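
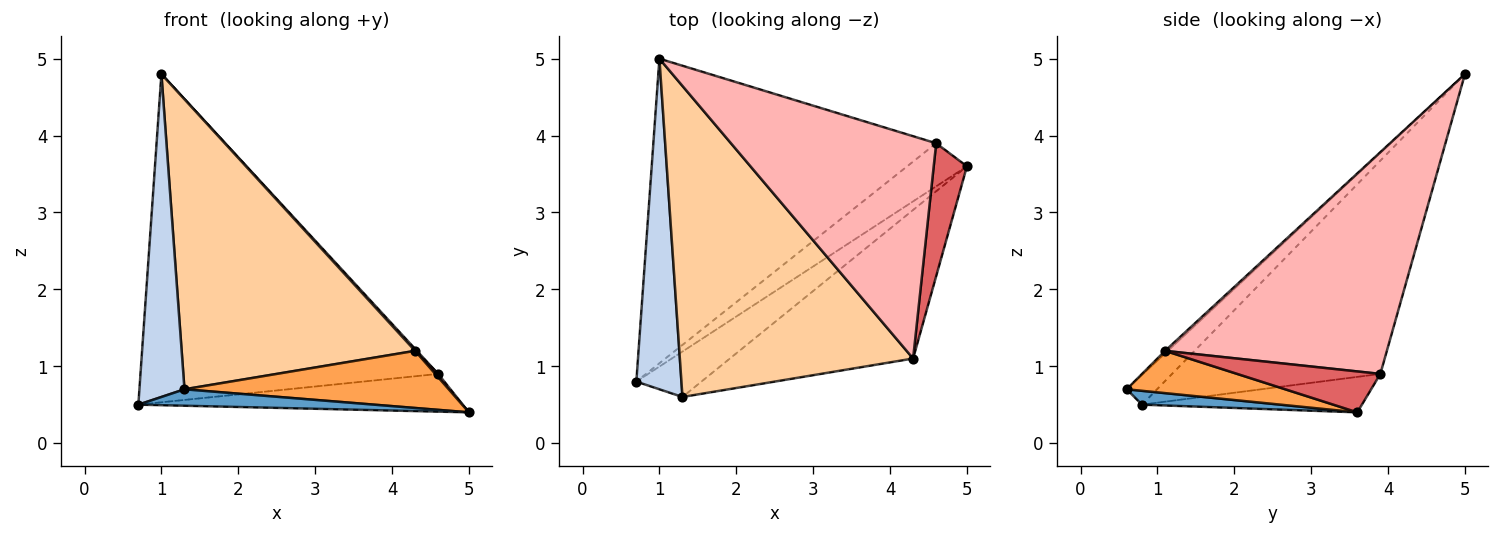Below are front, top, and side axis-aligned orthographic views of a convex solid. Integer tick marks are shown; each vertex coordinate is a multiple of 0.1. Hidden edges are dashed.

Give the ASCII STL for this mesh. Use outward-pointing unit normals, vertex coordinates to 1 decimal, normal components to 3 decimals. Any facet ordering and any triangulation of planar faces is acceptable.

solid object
 facet normal 0.196 -0.334 -0.922
  outer loop
   vertex 1.3 0.6 0.7
   vertex 0.7 0.8 0.5
   vertex 5.0 3.6 0.4
  endloop
 endfacet
 facet normal -0.426 -0.632 0.647
  outer loop
   vertex 1.3 0.6 0.7
   vertex 1.0 5.0 4.8
   vertex 0.7 0.8 0.5
  endloop
 endfacet
 facet normal 0.211 -0.351 -0.912
  outer loop
   vertex 4.3 1.1 1.2
   vertex 1.3 0.6 0.7
   vertex 5.0 3.6 0.4
  endloop
 endfacet
 facet normal -0.008 -0.682 0.731
  outer loop
   vertex 4.3 1.1 1.2
   vertex 1.0 5.0 4.8
   vertex 1.3 0.6 0.7
  endloop
 endfacet
 facet normal -0.408 0.602 -0.687
  outer loop
   vertex 4.6 3.9 0.9
   vertex 5.0 3.6 0.4
   vertex 0.7 0.8 0.5
  endloop
 endfacet
 facet normal -0.456 0.652 -0.605
  outer loop
   vertex 4.6 3.9 0.9
   vertex 0.7 0.8 0.5
   vertex 1.0 5.0 4.8
  endloop
 endfacet
 facet normal 0.776 -0.016 0.630
  outer loop
   vertex 4.6 3.9 0.9
   vertex 4.3 1.1 1.2
   vertex 5.0 3.6 0.4
  endloop
 endfacet
 facet normal 0.734 -0.006 0.679
  outer loop
   vertex 4.6 3.9 0.9
   vertex 1.0 5.0 4.8
   vertex 4.3 1.1 1.2
  endloop
 endfacet
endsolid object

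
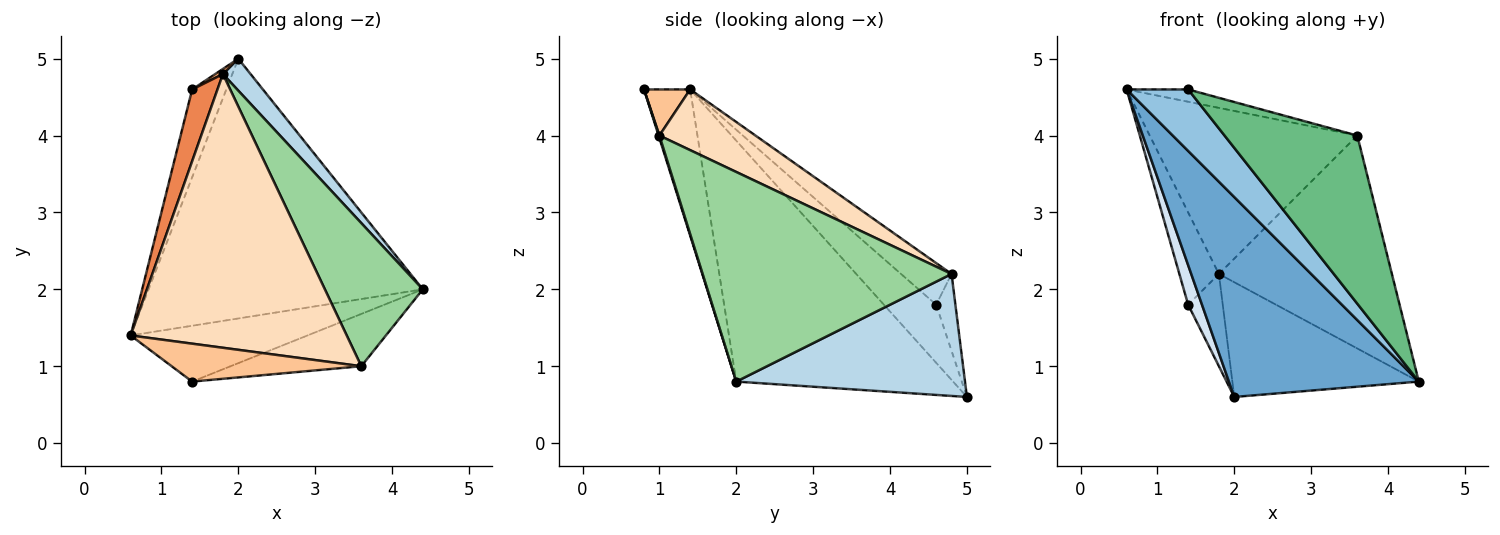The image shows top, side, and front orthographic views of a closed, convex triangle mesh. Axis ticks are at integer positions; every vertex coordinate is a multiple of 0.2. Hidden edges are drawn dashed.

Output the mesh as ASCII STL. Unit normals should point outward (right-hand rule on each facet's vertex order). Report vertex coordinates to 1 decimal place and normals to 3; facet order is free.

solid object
 facet normal -0.571 -0.500 -0.650
  outer loop
   vertex 2.0 5.0 0.6
   vertex 4.4 2.0 0.8
   vertex 0.6 1.4 4.6
  endloop
 endfacet
 facet normal -0.485 -0.647 -0.588
  outer loop
   vertex 1.4 0.8 4.6
   vertex 0.6 1.4 4.6
   vertex 4.4 2.0 0.8
  endloop
 endfacet
 facet normal 0.763 0.622 0.173
  outer loop
   vertex 1.8 4.8 2.2
   vertex 4.4 2.0 0.8
   vertex 2.0 5.0 0.6
  endloop
 endfacet
 facet normal -0.840 -0.222 -0.494
  outer loop
   vertex 1.4 4.6 1.8
   vertex 2.0 5.0 0.6
   vertex 0.6 1.4 4.6
  endloop
 endfacet
 facet normal -0.710 0.556 0.432
  outer loop
   vertex 1.4 4.6 1.8
   vertex 0.6 1.4 4.6
   vertex 1.8 4.8 2.2
  endloop
 endfacet
 facet normal -0.485 0.873 0.049
  outer loop
   vertex 1.4 4.6 1.8
   vertex 1.8 4.8 2.2
   vertex 2.0 5.0 0.6
  endloop
 endfacet
 facet normal 0.225 0.301 0.927
  outer loop
   vertex 3.6 1.0 4.0
   vertex 0.6 1.4 4.6
   vertex 1.4 0.8 4.6
  endloop
 endfacet
 facet normal 0.234 0.504 0.831
  outer loop
   vertex 3.6 1.0 4.0
   vertex 1.8 4.8 2.2
   vertex 0.6 1.4 4.6
  endloop
 endfacet
 facet normal 0.006 -0.955 -0.297
  outer loop
   vertex 3.6 1.0 4.0
   vertex 1.4 0.8 4.6
   vertex 4.4 2.0 0.8
  endloop
 endfacet
 facet normal 0.767 0.533 0.358
  outer loop
   vertex 3.6 1.0 4.0
   vertex 4.4 2.0 0.8
   vertex 1.8 4.8 2.2
  endloop
 endfacet
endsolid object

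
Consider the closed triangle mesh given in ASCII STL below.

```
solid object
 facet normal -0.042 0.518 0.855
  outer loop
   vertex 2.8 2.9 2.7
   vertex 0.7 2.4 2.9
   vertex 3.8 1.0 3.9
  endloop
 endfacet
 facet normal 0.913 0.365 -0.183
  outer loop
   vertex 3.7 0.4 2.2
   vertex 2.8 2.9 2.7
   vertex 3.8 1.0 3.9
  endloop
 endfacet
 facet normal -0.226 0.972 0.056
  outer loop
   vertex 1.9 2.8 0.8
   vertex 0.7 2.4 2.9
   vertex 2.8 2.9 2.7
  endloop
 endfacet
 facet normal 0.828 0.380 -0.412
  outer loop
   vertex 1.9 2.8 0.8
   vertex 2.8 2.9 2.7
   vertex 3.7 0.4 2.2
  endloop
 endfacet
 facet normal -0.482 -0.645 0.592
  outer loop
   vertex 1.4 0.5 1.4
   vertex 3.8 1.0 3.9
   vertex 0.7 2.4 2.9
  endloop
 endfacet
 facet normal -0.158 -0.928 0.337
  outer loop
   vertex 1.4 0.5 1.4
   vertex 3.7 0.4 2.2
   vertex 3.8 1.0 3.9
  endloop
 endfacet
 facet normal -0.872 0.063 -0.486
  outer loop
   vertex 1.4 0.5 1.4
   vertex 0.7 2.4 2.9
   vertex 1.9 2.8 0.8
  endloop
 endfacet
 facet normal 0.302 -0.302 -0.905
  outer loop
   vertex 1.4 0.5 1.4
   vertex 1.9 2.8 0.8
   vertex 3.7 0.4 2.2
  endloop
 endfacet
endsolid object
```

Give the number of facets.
8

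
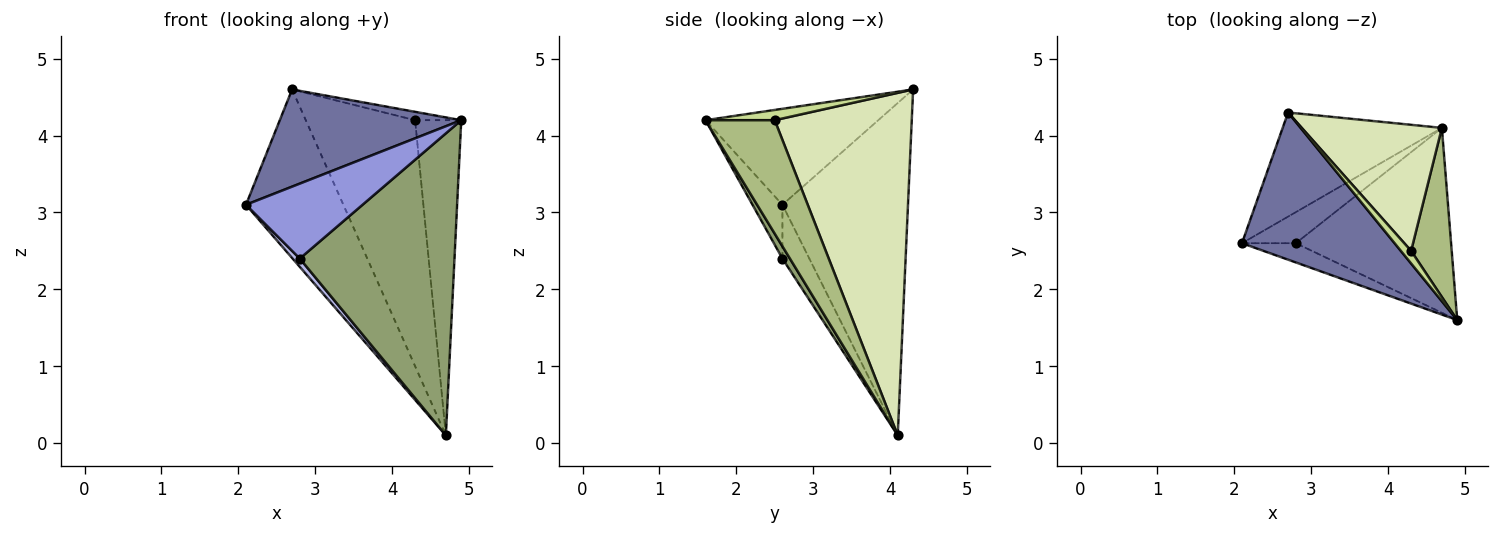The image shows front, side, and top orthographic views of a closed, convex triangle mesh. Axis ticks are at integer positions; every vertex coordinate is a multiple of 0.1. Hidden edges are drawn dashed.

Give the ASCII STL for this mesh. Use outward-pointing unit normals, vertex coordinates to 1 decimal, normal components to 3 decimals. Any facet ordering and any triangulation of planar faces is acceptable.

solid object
 facet normal -0.465 -0.488 0.739
  outer loop
   vertex 2.7 4.3 4.6
   vertex 2.1 2.6 3.1
   vertex 4.9 1.6 4.2
  endloop
 endfacet
 facet normal -0.739 0.573 -0.354
  outer loop
   vertex 2.7 4.3 4.6
   vertex 4.7 4.1 0.1
   vertex 2.1 2.6 3.1
  endloop
 endfacet
 facet normal -0.241 -0.940 -0.241
  outer loop
   vertex 2.8 2.6 2.4
   vertex 4.9 1.6 4.2
   vertex 2.1 2.6 3.1
  endloop
 endfacet
 facet normal -0.695 -0.185 -0.695
  outer loop
   vertex 2.8 2.6 2.4
   vertex 2.1 2.6 3.1
   vertex 4.7 4.1 0.1
  endloop
 endfacet
 facet normal 0.041 -0.852 -0.522
  outer loop
   vertex 2.8 2.6 2.4
   vertex 4.7 4.1 0.1
   vertex 4.9 1.6 4.2
  endloop
 endfacet
 facet normal 0.797 0.532 0.285
  outer loop
   vertex 4.3 2.5 4.2
   vertex 4.9 1.6 4.2
   vertex 4.7 4.1 0.1
  endloop
 endfacet
 facet normal 0.640 0.426 0.640
  outer loop
   vertex 4.3 2.5 4.2
   vertex 2.7 4.3 4.6
   vertex 4.9 1.6 4.2
  endloop
 endfacet
 facet normal 0.745 0.594 0.304
  outer loop
   vertex 4.3 2.5 4.2
   vertex 4.7 4.1 0.1
   vertex 2.7 4.3 4.6
  endloop
 endfacet
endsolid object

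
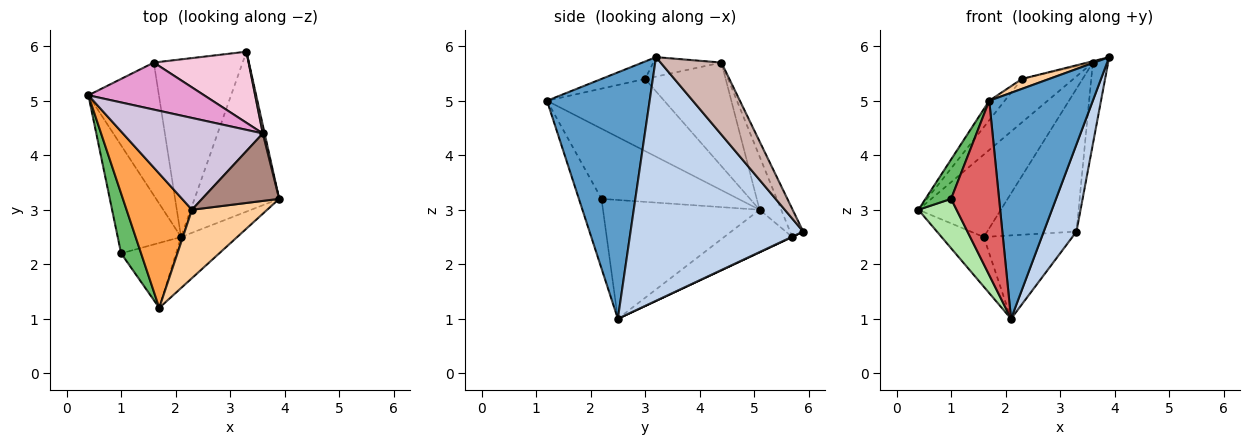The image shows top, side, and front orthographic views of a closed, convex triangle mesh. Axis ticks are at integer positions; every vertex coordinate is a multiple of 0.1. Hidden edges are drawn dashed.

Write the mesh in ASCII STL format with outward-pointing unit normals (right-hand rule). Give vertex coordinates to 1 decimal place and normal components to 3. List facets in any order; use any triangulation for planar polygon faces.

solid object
 facet normal 0.695 -0.701 -0.158
  outer loop
   vertex 2.1 2.5 1.0
   vertex 3.9 3.2 5.8
   vertex 1.7 1.2 5.0
  endloop
 endfacet
 facet normal 0.930 -0.176 -0.323
  outer loop
   vertex 3.3 5.9 2.6
   vertex 3.9 3.2 5.8
   vertex 2.1 2.5 1.0
  endloop
 endfacet
 facet normal -0.737 0.097 0.669
  outer loop
   vertex 2.3 3.0 5.4
   vertex 0.4 5.1 3.0
   vertex 1.7 1.2 5.0
  endloop
 endfacet
 facet normal -0.224 -0.140 0.965
  outer loop
   vertex 2.3 3.0 5.4
   vertex 1.7 1.2 5.0
   vertex 3.9 3.2 5.8
  endloop
 endfacet
 facet normal -0.947 -0.177 0.270
  outer loop
   vertex 1.0 2.2 3.2
   vertex 1.7 1.2 5.0
   vertex 0.4 5.1 3.0
  endloop
 endfacet
 facet normal -0.863 -0.210 -0.460
  outer loop
   vertex 1.0 2.2 3.2
   vertex 0.4 5.1 3.0
   vertex 2.1 2.5 1.0
  endloop
 endfacet
 facet normal -0.404 -0.857 -0.319
  outer loop
   vertex 1.0 2.2 3.2
   vertex 2.1 2.5 1.0
   vertex 1.7 1.2 5.0
  endloop
 endfacet
 facet normal -0.492 0.305 -0.815
  outer loop
   vertex 1.6 5.7 2.5
   vertex 2.1 2.5 1.0
   vertex 0.4 5.1 3.0
  endloop
 endfacet
 facet normal 0.003 0.425 -0.905
  outer loop
   vertex 1.6 5.7 2.5
   vertex 3.3 5.9 2.6
   vertex 2.1 2.5 1.0
  endloop
 endfacet
 facet normal -0.556 0.355 0.751
  outer loop
   vertex 3.6 4.4 5.7
   vertex 0.4 5.1 3.0
   vertex 2.3 3.0 5.4
  endloop
 endfacet
 facet normal -0.245 0.020 0.969
  outer loop
   vertex 3.6 4.4 5.7
   vertex 2.3 3.0 5.4
   vertex 3.9 3.2 5.8
  endloop
 endfacet
 facet normal 0.969 0.244 0.024
  outer loop
   vertex 3.6 4.4 5.7
   vertex 3.9 3.2 5.8
   vertex 3.3 5.9 2.6
  endloop
 endfacet
 facet normal -0.222 0.847 0.483
  outer loop
   vertex 3.6 4.4 5.7
   vertex 1.6 5.7 2.5
   vertex 0.4 5.1 3.0
  endloop
 endfacet
 facet normal -0.130 0.887 0.442
  outer loop
   vertex 3.6 4.4 5.7
   vertex 3.3 5.9 2.6
   vertex 1.6 5.7 2.5
  endloop
 endfacet
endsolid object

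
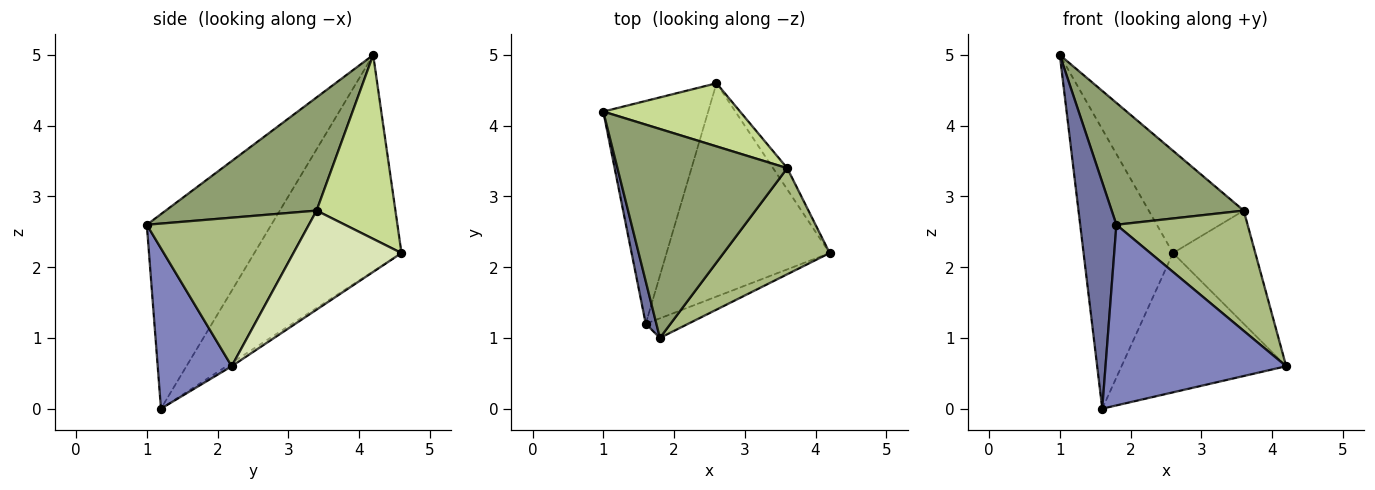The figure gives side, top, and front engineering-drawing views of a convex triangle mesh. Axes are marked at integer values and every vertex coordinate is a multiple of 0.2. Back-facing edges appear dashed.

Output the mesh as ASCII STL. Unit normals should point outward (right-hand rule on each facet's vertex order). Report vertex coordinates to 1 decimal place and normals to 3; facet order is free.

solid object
 facet normal -0.959 -0.279 0.052
  outer loop
   vertex 1.6 1.2 0.0
   vertex 1.8 1.0 2.6
   vertex 1.0 4.2 5.0
  endloop
 endfacet
 facet normal 0.377 -0.921 -0.100
  outer loop
   vertex 1.6 1.2 0.0
   vertex 4.2 2.2 0.6
   vertex 1.8 1.0 2.6
  endloop
 endfacet
 facet normal -0.790 0.480 -0.383
  outer loop
   vertex 2.6 4.6 2.2
   vertex 1.6 1.2 0.0
   vertex 1.0 4.2 5.0
  endloop
 endfacet
 facet normal -0.017 0.547 -0.837
  outer loop
   vertex 2.6 4.6 2.2
   vertex 4.2 2.2 0.6
   vertex 1.6 1.2 0.0
  endloop
 endfacet
 facet normal 0.499 -0.437 0.749
  outer loop
   vertex 3.6 3.4 2.8
   vertex 1.0 4.2 5.0
   vertex 1.8 1.0 2.6
  endloop
 endfacet
 facet normal 0.680 -0.550 0.485
  outer loop
   vertex 3.6 3.4 2.8
   vertex 1.8 1.0 2.6
   vertex 4.2 2.2 0.6
  endloop
 endfacet
 facet normal 0.577 0.695 0.429
  outer loop
   vertex 3.6 3.4 2.8
   vertex 2.6 4.6 2.2
   vertex 1.0 4.2 5.0
  endloop
 endfacet
 facet normal 0.790 0.602 -0.113
  outer loop
   vertex 3.6 3.4 2.8
   vertex 4.2 2.2 0.6
   vertex 2.6 4.6 2.2
  endloop
 endfacet
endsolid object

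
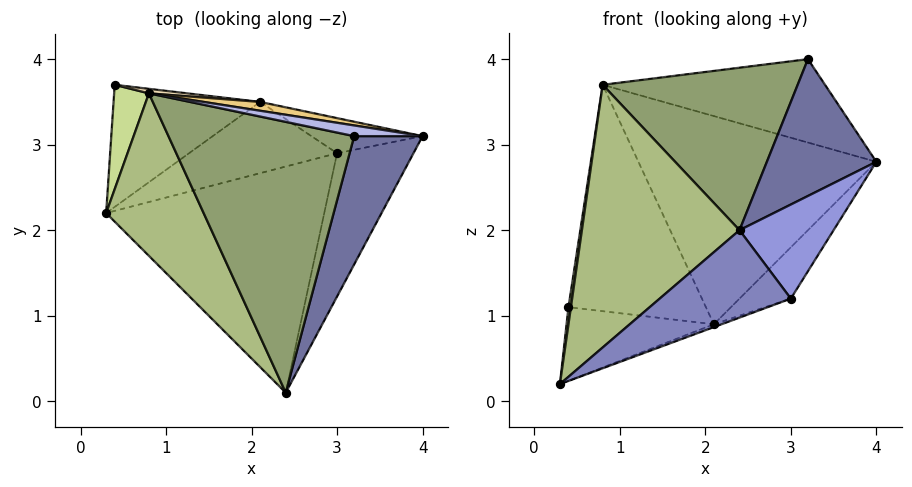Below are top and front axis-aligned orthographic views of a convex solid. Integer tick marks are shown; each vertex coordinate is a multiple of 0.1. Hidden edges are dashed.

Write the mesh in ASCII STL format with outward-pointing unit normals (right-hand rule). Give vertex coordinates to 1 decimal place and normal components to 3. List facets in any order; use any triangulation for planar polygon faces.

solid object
 facet normal 0.716 -0.509 0.477
  outer loop
   vertex 3.2 3.1 4.0
   vertex 2.4 0.1 2.0
   vertex 4.0 3.1 2.8
  endloop
 endfacet
 facet normal 0.402 -0.330 -0.854
  outer loop
   vertex 3.0 2.9 1.2
   vertex 2.4 0.1 2.0
   vertex 0.3 2.2 0.2
  endloop
 endfacet
 facet normal 0.823 -0.312 -0.475
  outer loop
   vertex 3.0 2.9 1.2
   vertex 4.0 3.1 2.8
   vertex 2.4 0.1 2.0
  endloop
 endfacet
 facet normal 0.187 0.974 0.125
  outer loop
   vertex 0.8 3.6 3.7
   vertex 3.2 3.1 4.0
   vertex 4.0 3.1 2.8
  endloop
 endfacet
 facet normal -0.210 -0.503 0.838
  outer loop
   vertex 0.8 3.6 3.7
   vertex 2.4 0.1 2.0
   vertex 3.2 3.1 4.0
  endloop
 endfacet
 facet normal -0.793 -0.518 0.321
  outer loop
   vertex 0.8 3.6 3.7
   vertex 0.3 2.2 0.2
   vertex 2.4 0.1 2.0
  endloop
 endfacet
 facet normal -0.988 -0.025 0.151
  outer loop
   vertex 0.8 3.6 3.7
   vertex 0.4 3.7 1.1
   vertex 0.3 2.2 0.2
  endloop
 endfacet
 facet normal -0.040 0.516 -0.856
  outer loop
   vertex 2.1 3.5 0.9
   vertex 0.3 2.2 0.2
   vertex 0.4 3.7 1.1
  endloop
 endfacet
 facet normal 0.338 0.038 -0.940
  outer loop
   vertex 2.1 3.5 0.9
   vertex 3.0 2.9 1.2
   vertex 0.3 2.2 0.2
  endloop
 endfacet
 facet normal 0.594 0.664 -0.454
  outer loop
   vertex 2.1 3.5 0.9
   vertex 4.0 3.1 2.8
   vertex 3.0 2.9 1.2
  endloop
 endfacet
 facet normal 0.166 0.985 0.042
  outer loop
   vertex 2.1 3.5 0.9
   vertex 0.8 3.6 3.7
   vertex 4.0 3.1 2.8
  endloop
 endfacet
 facet normal 0.119 0.993 0.020
  outer loop
   vertex 2.1 3.5 0.9
   vertex 0.4 3.7 1.1
   vertex 0.8 3.6 3.7
  endloop
 endfacet
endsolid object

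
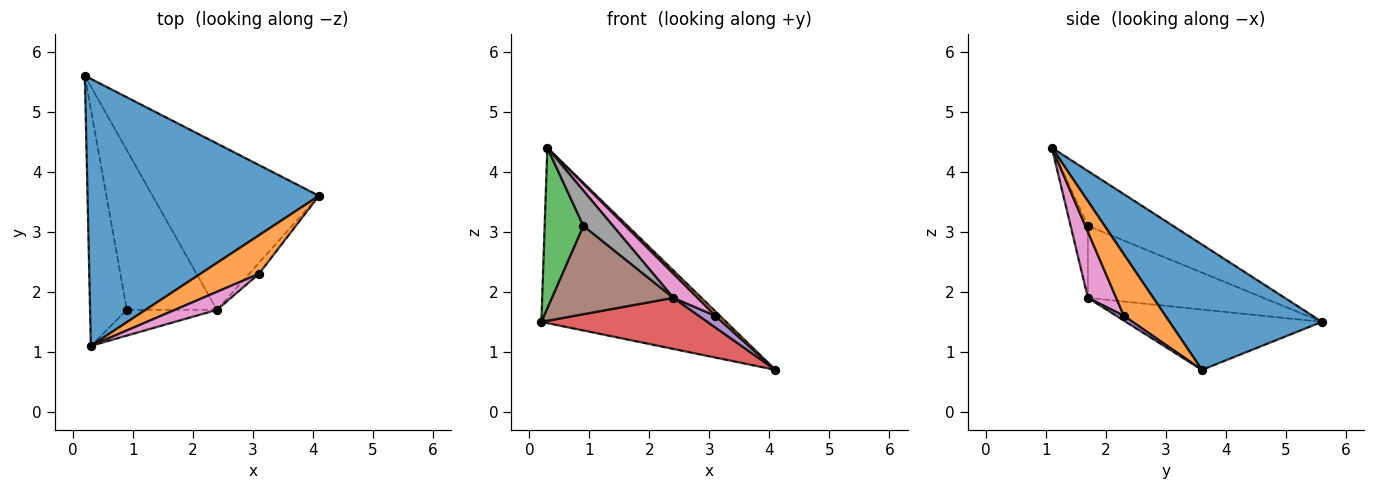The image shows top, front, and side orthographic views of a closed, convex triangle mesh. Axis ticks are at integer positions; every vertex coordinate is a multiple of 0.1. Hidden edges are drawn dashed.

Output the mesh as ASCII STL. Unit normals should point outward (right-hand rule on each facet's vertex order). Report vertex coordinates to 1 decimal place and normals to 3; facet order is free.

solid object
 facet normal 0.413 0.500 0.761
  outer loop
   vertex 0.3 1.1 4.4
   vertex 4.1 3.6 0.7
   vertex 0.2 5.6 1.5
  endloop
 endfacet
 facet normal 0.722 -0.079 0.688
  outer loop
   vertex 3.1 2.3 1.6
   vertex 4.1 3.6 0.7
   vertex 0.3 1.1 4.4
  endloop
 endfacet
 facet normal -0.777 -0.353 -0.522
  outer loop
   vertex 0.9 1.7 3.1
   vertex 0.3 1.1 4.4
   vertex 0.2 5.6 1.5
  endloop
 endfacet
 facet normal -0.328 -0.277 -0.903
  outer loop
   vertex 2.4 1.7 1.9
   vertex 0.2 5.6 1.5
   vertex 4.1 3.6 0.7
  endloop
 endfacet
 facet normal 0.314 -0.692 -0.650
  outer loop
   vertex 2.4 1.7 1.9
   vertex 4.1 3.6 0.7
   vertex 3.1 2.3 1.6
  endloop
 endfacet
 facet normal -0.573 -0.397 -0.717
  outer loop
   vertex 2.4 1.7 1.9
   vertex 0.9 1.7 3.1
   vertex 0.2 5.6 1.5
  endloop
 endfacet
 facet normal 0.686 -0.582 0.437
  outer loop
   vertex 2.4 1.7 1.9
   vertex 3.1 2.3 1.6
   vertex 0.3 1.1 4.4
  endloop
 endfacet
 facet normal -0.427 -0.730 -0.534
  outer loop
   vertex 2.4 1.7 1.9
   vertex 0.3 1.1 4.4
   vertex 0.9 1.7 3.1
  endloop
 endfacet
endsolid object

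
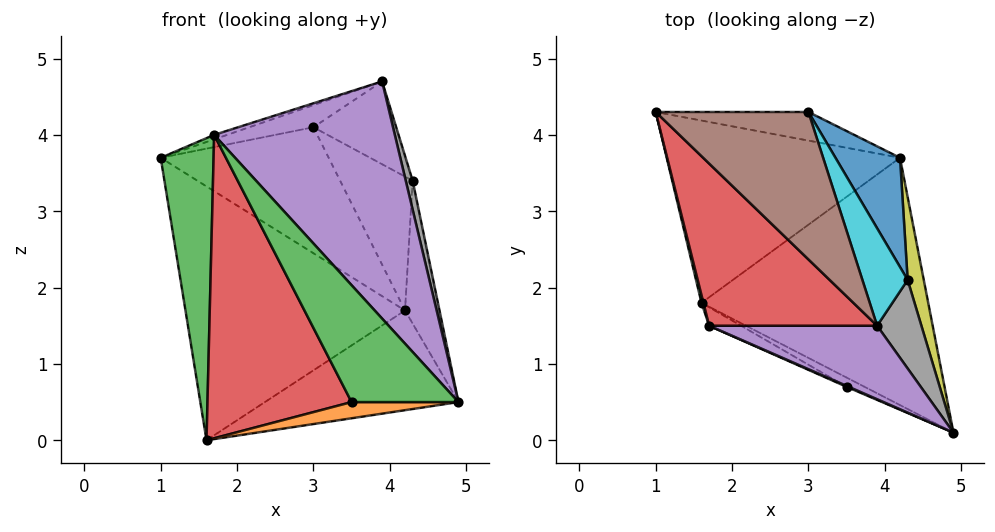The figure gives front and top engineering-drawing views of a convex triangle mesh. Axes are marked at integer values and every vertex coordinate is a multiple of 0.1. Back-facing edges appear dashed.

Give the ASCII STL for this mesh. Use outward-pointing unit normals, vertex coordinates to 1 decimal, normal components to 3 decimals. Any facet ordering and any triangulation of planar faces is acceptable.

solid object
 facet normal -0.208 0.795 -0.571
  outer loop
   vertex 4.2 3.7 1.7
   vertex 1.6 1.8 0.0
   vertex 1.0 4.3 3.7
  endloop
 endfacet
 facet normal 0.316 0.355 -0.880
  outer loop
   vertex 4.2 3.7 1.7
   vertex 4.9 0.1 0.5
   vertex 1.6 1.8 0.0
  endloop
 endfacet
 facet normal -0.970 -0.242 0.006
  outer loop
   vertex 1.7 1.5 4.0
   vertex 1.0 4.3 3.7
   vertex 1.6 1.8 0.0
  endloop
 endfacet
 facet normal -0.303 0.026 0.953
  outer loop
   vertex 1.7 1.5 4.0
   vertex 3.9 1.5 4.7
   vertex 1.0 4.3 3.7
  endloop
 endfacet
 facet normal -0.094 -0.951 0.295
  outer loop
   vertex 1.7 1.5 4.0
   vertex 4.9 0.1 0.5
   vertex 3.9 1.5 4.7
  endloop
 endfacet
 facet normal -0.194 0.146 0.970
  outer loop
   vertex 3.0 4.3 4.1
   vertex 1.0 4.3 3.7
   vertex 3.9 1.5 4.7
  endloop
 endfacet
 facet normal 0.044 0.974 -0.221
  outer loop
   vertex 3.0 4.3 4.1
   vertex 4.2 3.7 1.7
   vertex 1.0 4.3 3.7
  endloop
 endfacet
 facet normal 0.963 -0.084 0.257
  outer loop
   vertex 4.3 2.1 3.4
   vertex 3.9 1.5 4.7
   vertex 4.9 0.1 0.5
  endloop
 endfacet
 facet normal 0.983 0.160 0.093
  outer loop
   vertex 4.3 2.1 3.4
   vertex 4.9 0.1 0.5
   vertex 4.2 3.7 1.7
  endloop
 endfacet
 facet normal 0.833 0.358 0.422
  outer loop
   vertex 4.3 2.1 3.4
   vertex 3.0 4.3 4.1
   vertex 3.9 1.5 4.7
  endloop
 endfacet
 facet normal 0.855 0.401 0.327
  outer loop
   vertex 4.3 2.1 3.4
   vertex 4.2 3.7 1.7
   vertex 3.0 4.3 4.1
  endloop
 endfacet
 facet normal -0.349 -0.814 -0.465
  outer loop
   vertex 3.5 0.7 0.5
   vertex 1.6 1.8 0.0
   vertex 4.9 0.1 0.5
  endloop
 endfacet
 facet normal -0.394 -0.919 0.008
  outer loop
   vertex 3.5 0.7 0.5
   vertex 4.9 0.1 0.5
   vertex 1.7 1.5 4.0
  endloop
 endfacet
 facet normal -0.490 -0.870 -0.053
  outer loop
   vertex 3.5 0.7 0.5
   vertex 1.7 1.5 4.0
   vertex 1.6 1.8 0.0
  endloop
 endfacet
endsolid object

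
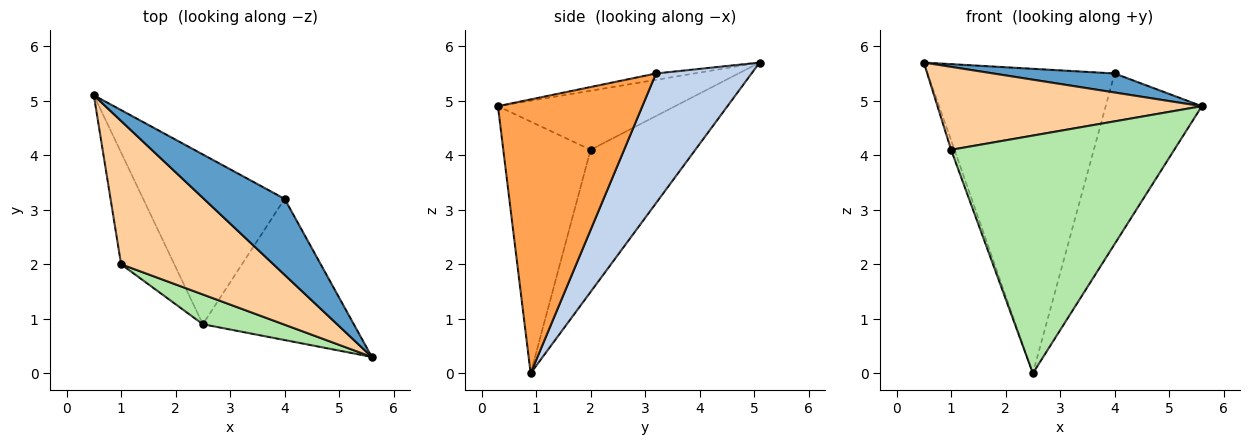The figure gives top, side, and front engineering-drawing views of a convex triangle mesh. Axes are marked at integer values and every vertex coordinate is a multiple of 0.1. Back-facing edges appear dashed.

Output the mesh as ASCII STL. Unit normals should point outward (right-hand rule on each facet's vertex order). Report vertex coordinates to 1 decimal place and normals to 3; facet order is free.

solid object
 facet normal -0.076 -0.242 0.967
  outer loop
   vertex 4.0 3.2 5.5
   vertex 0.5 5.1 5.7
   vertex 5.6 0.3 4.9
  endloop
 endfacet
 facet normal 0.408 0.798 -0.445
  outer loop
   vertex 4.0 3.2 5.5
   vertex 2.5 0.9 0.0
   vertex 0.5 5.1 5.7
  endloop
 endfacet
 facet normal 0.757 0.504 -0.417
  outer loop
   vertex 4.0 3.2 5.5
   vertex 5.6 0.3 4.9
   vertex 2.5 0.9 0.0
  endloop
 endfacet
 facet normal -0.318 -0.475 0.821
  outer loop
   vertex 1.0 2.0 4.1
   vertex 5.6 0.3 4.9
   vertex 0.5 5.1 5.7
  endloop
 endfacet
 facet normal -0.936 0.030 -0.350
  outer loop
   vertex 1.0 2.0 4.1
   vertex 0.5 5.1 5.7
   vertex 2.5 0.9 0.0
  endloop
 endfacet
 facet normal -0.362 -0.925 0.116
  outer loop
   vertex 1.0 2.0 4.1
   vertex 2.5 0.9 0.0
   vertex 5.6 0.3 4.9
  endloop
 endfacet
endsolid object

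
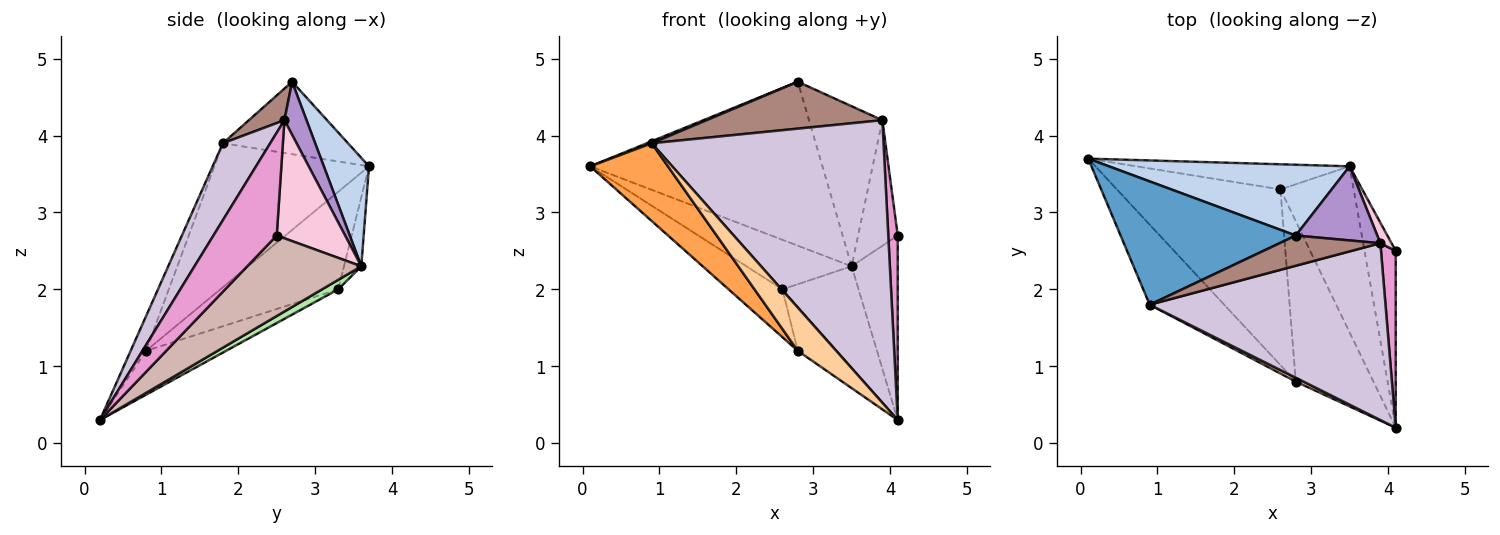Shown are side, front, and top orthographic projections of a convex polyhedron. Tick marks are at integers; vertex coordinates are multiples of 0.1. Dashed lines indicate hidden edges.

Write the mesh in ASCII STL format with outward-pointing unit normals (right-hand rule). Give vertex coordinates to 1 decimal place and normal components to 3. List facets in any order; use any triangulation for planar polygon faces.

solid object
 facet normal -0.382 -0.015 0.924
  outer loop
   vertex 0.9 1.8 3.9
   vertex 2.8 2.7 4.7
   vertex 0.1 3.7 3.6
  endloop
 endfacet
 facet normal 0.176 0.904 0.390
  outer loop
   vertex 3.5 3.6 2.3
   vertex 0.1 3.7 3.6
   vertex 2.8 2.7 4.7
  endloop
 endfacet
 facet normal -0.811 -0.408 -0.420
  outer loop
   vertex 2.8 0.8 1.2
   vertex 0.9 1.8 3.9
   vertex 0.1 3.7 3.6
  endloop
 endfacet
 facet normal -0.370 -0.925 0.082
  outer loop
   vertex 2.8 0.8 1.2
   vertex 4.1 0.2 0.3
   vertex 0.9 1.8 3.9
  endloop
 endfacet
 facet normal -0.145 0.883 -0.447
  outer loop
   vertex 2.6 3.3 2.0
   vertex 0.1 3.7 3.6
   vertex 3.5 3.6 2.3
  endloop
 endfacet
 facet normal 0.110 0.518 -0.848
  outer loop
   vertex 2.6 3.3 2.0
   vertex 3.5 3.6 2.3
   vertex 4.1 0.2 0.3
  endloop
 endfacet
 facet normal -0.499 0.228 -0.836
  outer loop
   vertex 2.6 3.3 2.0
   vertex 2.8 0.8 1.2
   vertex 0.1 3.7 3.6
  endloop
 endfacet
 facet normal -0.479 0.233 -0.847
  outer loop
   vertex 2.6 3.3 2.0
   vertex 4.1 0.2 0.3
   vertex 2.8 0.8 1.2
  endloop
 endfacet
 facet normal 0.264 0.875 0.405
  outer loop
   vertex 3.9 2.6 4.2
   vertex 3.5 3.6 2.3
   vertex 2.8 2.7 4.7
  endloop
 endfacet
 facet normal 0.170 -0.835 0.523
  outer loop
   vertex 3.9 2.6 4.2
   vertex 0.9 1.8 3.9
   vertex 4.1 0.2 0.3
  endloop
 endfacet
 facet normal 0.168 -0.829 0.534
  outer loop
   vertex 3.9 2.6 4.2
   vertex 2.8 2.7 4.7
   vertex 0.9 1.8 3.9
  endloop
 endfacet
 facet normal 0.872 0.353 -0.338
  outer loop
   vertex 4.1 2.5 2.7
   vertex 4.1 0.2 0.3
   vertex 3.5 3.6 2.3
  endloop
 endfacet
 facet normal 0.979 -0.146 0.140
  outer loop
   vertex 4.1 2.5 2.7
   vertex 3.9 2.6 4.2
   vertex 4.1 0.2 0.3
  endloop
 endfacet
 facet normal 0.862 0.500 0.082
  outer loop
   vertex 4.1 2.5 2.7
   vertex 3.5 3.6 2.3
   vertex 3.9 2.6 4.2
  endloop
 endfacet
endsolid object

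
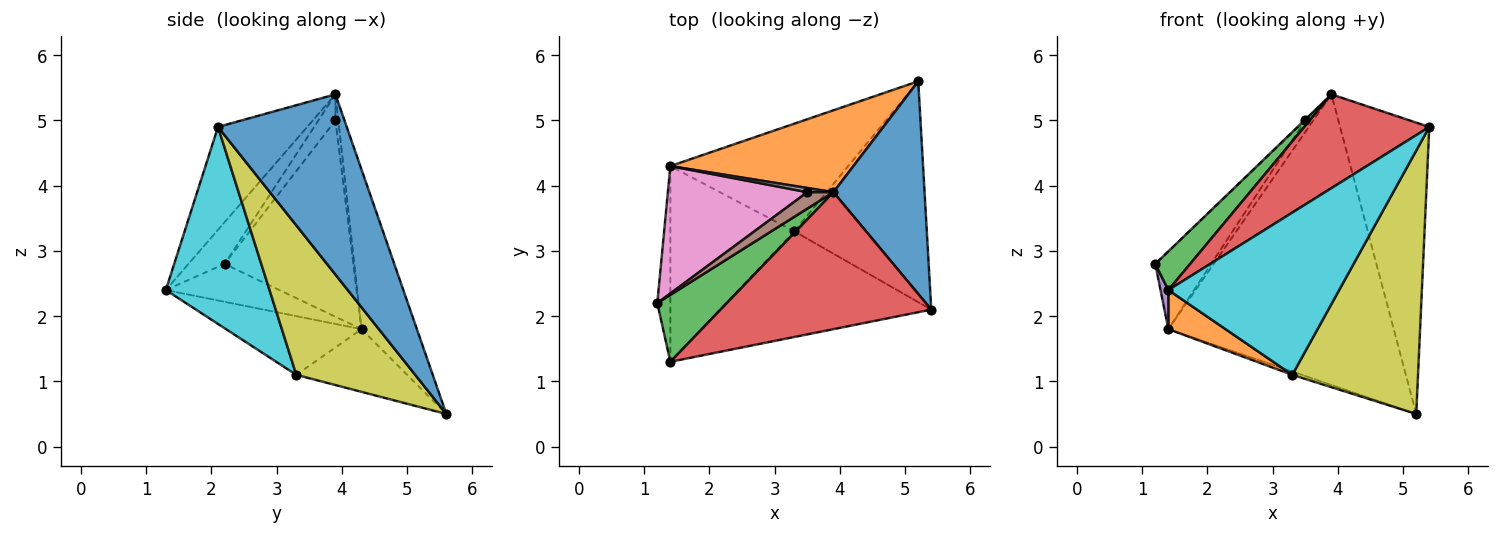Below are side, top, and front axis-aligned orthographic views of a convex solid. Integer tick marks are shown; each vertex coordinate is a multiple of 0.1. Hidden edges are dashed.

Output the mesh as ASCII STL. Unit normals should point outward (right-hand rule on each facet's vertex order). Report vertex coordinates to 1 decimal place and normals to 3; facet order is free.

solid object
 facet normal 0.759 0.526 0.384
  outer loop
   vertex 3.9 3.9 5.4
   vertex 5.4 2.1 4.9
   vertex 5.2 5.6 0.5
  endloop
 endfacet
 facet normal -0.230 0.937 0.264
  outer loop
   vertex 1.4 4.3 1.8
   vertex 3.9 3.9 5.4
   vertex 5.2 5.6 0.5
  endloop
 endfacet
 facet normal -0.461 -0.444 0.769
  outer loop
   vertex 1.4 1.3 2.4
   vertex 3.9 3.9 5.4
   vertex 1.2 2.2 2.8
  endloop
 endfacet
 facet normal -0.374 -0.524 0.765
  outer loop
   vertex 1.4 1.3 2.4
   vertex 5.4 2.1 4.9
   vertex 3.9 3.9 5.4
  endloop
 endfacet
 facet normal -0.943 -0.065 -0.325
  outer loop
   vertex 1.4 1.3 2.4
   vertex 1.2 2.2 2.8
   vertex 1.4 4.3 1.8
  endloop
 endfacet
 facet normal -0.706 0.042 0.706
  outer loop
   vertex 3.5 3.9 5.0
   vertex 1.2 2.2 2.8
   vertex 3.9 3.9 5.4
  endloop
 endfacet
 facet normal -0.769 0.333 0.546
  outer loop
   vertex 3.5 3.9 5.0
   vertex 1.4 4.3 1.8
   vertex 1.2 2.2 2.8
  endloop
 endfacet
 facet normal -0.323 0.889 0.323
  outer loop
   vertex 3.5 3.9 5.0
   vertex 3.9 3.9 5.4
   vertex 1.4 4.3 1.8
  endloop
 endfacet
 facet normal 0.587 -0.620 -0.520
  outer loop
   vertex 3.3 3.3 1.1
   vertex 5.2 5.6 0.5
   vertex 5.4 2.1 4.9
  endloop
 endfacet
 facet normal 0.453 -0.747 -0.486
  outer loop
   vertex 3.3 3.3 1.1
   vertex 5.4 2.1 4.9
   vertex 1.4 1.3 2.4
  endloop
 endfacet
 facet normal -0.332 0.029 -0.943
  outer loop
   vertex 3.3 3.3 1.1
   vertex 1.4 4.3 1.8
   vertex 5.2 5.6 0.5
  endloop
 endfacet
 facet normal -0.421 -0.178 -0.889
  outer loop
   vertex 3.3 3.3 1.1
   vertex 1.4 1.3 2.4
   vertex 1.4 4.3 1.8
  endloop
 endfacet
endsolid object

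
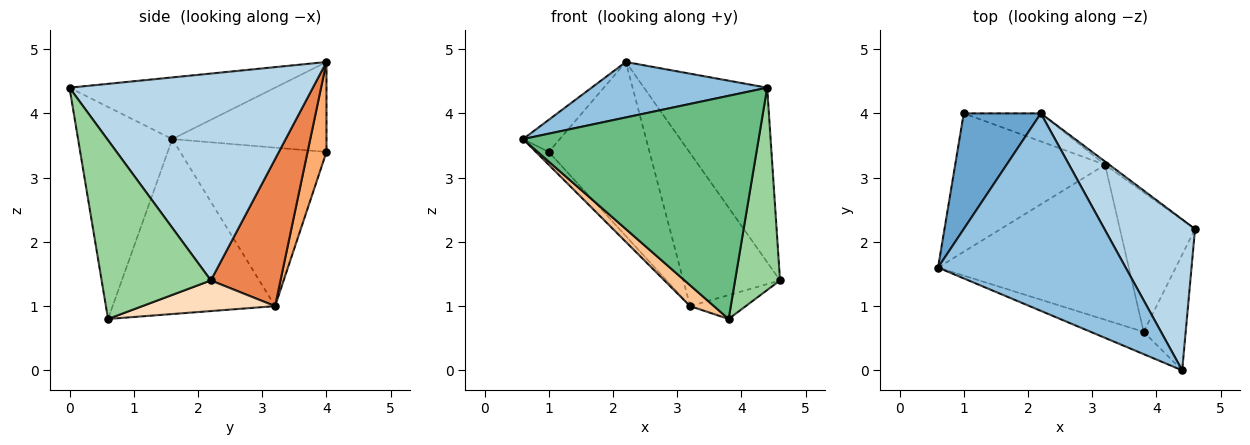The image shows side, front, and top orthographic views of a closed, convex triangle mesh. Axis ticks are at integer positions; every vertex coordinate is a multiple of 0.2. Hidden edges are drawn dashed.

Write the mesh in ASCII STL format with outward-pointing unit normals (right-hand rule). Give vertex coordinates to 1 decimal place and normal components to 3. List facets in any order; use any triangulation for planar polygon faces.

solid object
 facet normal -0.747 0.178 0.640
  outer loop
   vertex 2.2 4.0 4.8
   vertex 1.0 4.0 3.4
   vertex 0.6 1.6 3.6
  endloop
 endfacet
 facet normal -0.302 -0.258 0.918
  outer loop
   vertex 2.2 4.0 4.8
   vertex 0.6 1.6 3.6
   vertex 4.4 0.0 4.4
  endloop
 endfacet
 facet normal 0.831 0.421 0.364
  outer loop
   vertex 2.2 4.0 4.8
   vertex 4.4 0.0 4.4
   vertex 4.6 2.2 1.4
  endloop
 endfacet
 facet normal -0.725 0.064 -0.686
  outer loop
   vertex 3.2 3.2 1.0
   vertex 0.6 1.6 3.6
   vertex 1.0 4.0 3.4
  endloop
 endfacet
 facet normal 0.584 0.811 -0.017
  outer loop
   vertex 3.2 3.2 1.0
   vertex 2.2 4.0 4.8
   vertex 4.6 2.2 1.4
  endloop
 endfacet
 facet normal 0.182 0.971 -0.156
  outer loop
   vertex 3.2 3.2 1.0
   vertex 1.0 4.0 3.4
   vertex 2.2 4.0 4.8
  endloop
 endfacet
 facet normal -0.673 -0.099 -0.733
  outer loop
   vertex 3.8 0.6 0.8
   vertex 0.6 1.6 3.6
   vertex 3.2 3.2 1.0
  endloop
 endfacet
 facet normal 0.373 0.156 -0.915
  outer loop
   vertex 3.8 0.6 0.8
   vertex 3.2 3.2 1.0
   vertex 4.6 2.2 1.4
  endloop
 endfacet
 facet normal -0.370 -0.925 -0.092
  outer loop
   vertex 3.8 0.6 0.8
   vertex 4.4 0.0 4.4
   vertex 0.6 1.6 3.6
  endloop
 endfacet
 facet normal 0.904 -0.372 -0.213
  outer loop
   vertex 3.8 0.6 0.8
   vertex 4.6 2.2 1.4
   vertex 4.4 0.0 4.4
  endloop
 endfacet
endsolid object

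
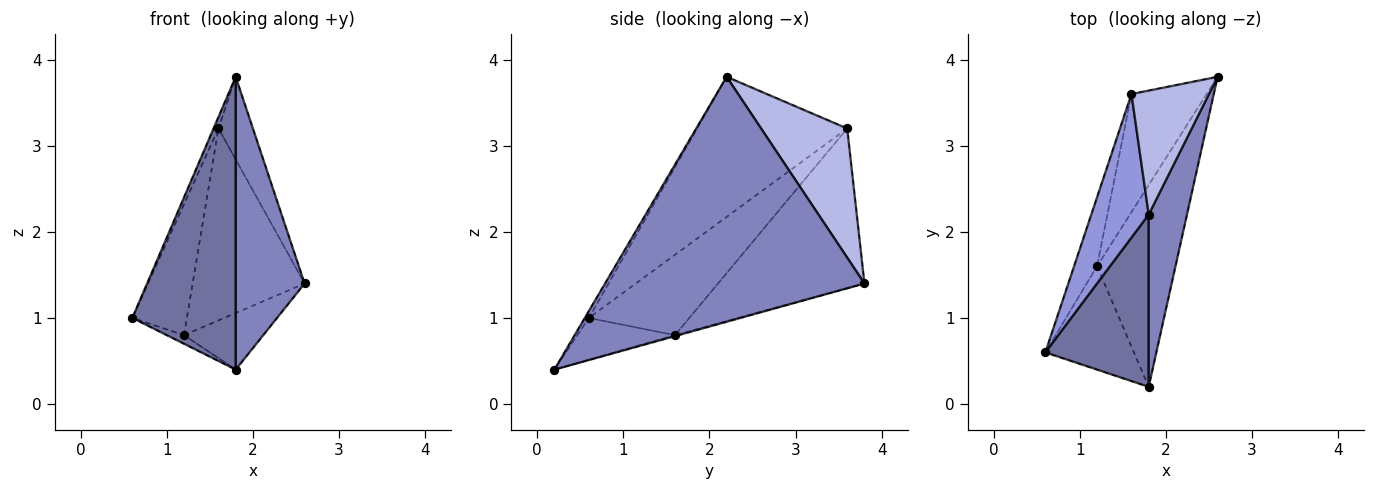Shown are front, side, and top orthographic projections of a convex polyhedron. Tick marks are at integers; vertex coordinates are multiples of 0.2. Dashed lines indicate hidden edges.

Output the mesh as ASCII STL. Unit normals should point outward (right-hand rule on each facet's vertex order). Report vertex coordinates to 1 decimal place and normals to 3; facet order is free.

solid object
 facet normal -0.034 -0.861 0.507
  outer loop
   vertex 1.8 2.2 3.8
   vertex 0.6 0.6 1.0
   vertex 1.8 0.2 0.4
  endloop
 endfacet
 facet normal 0.956 -0.254 0.149
  outer loop
   vertex 1.8 2.2 3.8
   vertex 1.8 0.2 0.4
   vertex 2.6 3.8 1.4
  endloop
 endfacet
 facet normal -0.925 0.030 0.379
  outer loop
   vertex 1.6 3.6 3.2
   vertex 0.6 0.6 1.0
   vertex 1.8 2.2 3.8
  endloop
 endfacet
 facet normal 0.811 0.324 0.487
  outer loop
   vertex 1.6 3.6 3.2
   vertex 1.8 2.2 3.8
   vertex 2.6 3.8 1.4
  endloop
 endfacet
 facet normal -0.426 0.075 -0.902
  outer loop
   vertex 1.2 1.6 0.8
   vertex 1.8 0.2 0.4
   vertex 0.6 0.6 1.0
  endloop
 endfacet
 facet normal -0.012 0.270 -0.963
  outer loop
   vertex 1.2 1.6 0.8
   vertex 2.6 3.8 1.4
   vertex 1.8 0.2 0.4
  endloop
 endfacet
 facet normal -0.852 0.463 -0.244
  outer loop
   vertex 1.2 1.6 0.8
   vertex 0.6 0.6 1.0
   vertex 1.6 3.6 3.2
  endloop
 endfacet
 facet normal -0.744 0.569 -0.350
  outer loop
   vertex 1.2 1.6 0.8
   vertex 1.6 3.6 3.2
   vertex 2.6 3.8 1.4
  endloop
 endfacet
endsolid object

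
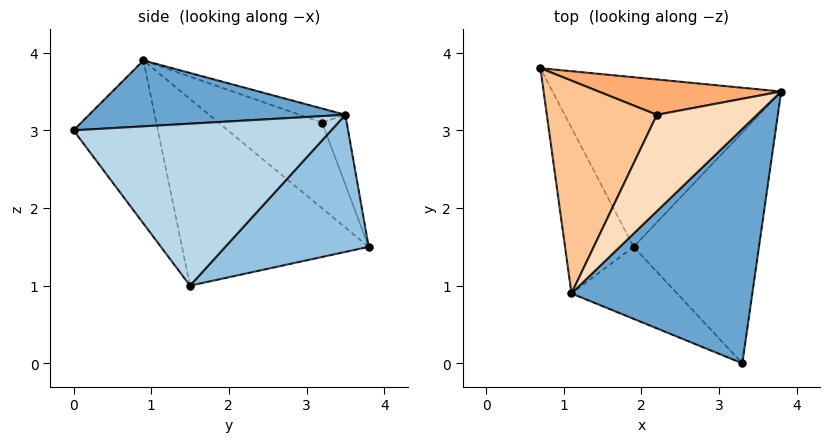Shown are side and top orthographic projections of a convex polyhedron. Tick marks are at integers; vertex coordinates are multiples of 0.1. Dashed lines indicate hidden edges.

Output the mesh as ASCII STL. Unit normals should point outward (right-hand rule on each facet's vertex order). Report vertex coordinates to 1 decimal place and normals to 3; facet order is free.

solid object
 facet normal 0.341 -0.102 0.935
  outer loop
   vertex 1.1 0.9 3.9
   vertex 3.3 0.0 3.0
   vertex 3.8 3.5 3.2
  endloop
 endfacet
 facet normal 0.468 0.414 -0.781
  outer loop
   vertex 1.9 1.5 1.0
   vertex 0.7 3.8 1.5
   vertex 3.8 3.5 3.2
  endloop
 endfacet
 facet normal 0.788 -0.078 -0.610
  outer loop
   vertex 1.9 1.5 1.0
   vertex 3.8 3.5 3.2
   vertex 3.3 0.0 3.0
  endloop
 endfacet
 facet normal -0.867 -0.383 -0.318
  outer loop
   vertex 1.9 1.5 1.0
   vertex 1.1 0.9 3.9
   vertex 0.7 3.8 1.5
  endloop
 endfacet
 facet normal -0.464 -0.833 -0.300
  outer loop
   vertex 1.9 1.5 1.0
   vertex 3.3 0.0 3.0
   vertex 1.1 0.9 3.9
  endloop
 endfacet
 facet normal -0.190 0.847 0.496
  outer loop
   vertex 2.2 3.2 3.1
   vertex 3.8 3.5 3.2
   vertex 0.7 3.8 1.5
  endloop
 endfacet
 facet normal -0.534 0.494 0.686
  outer loop
   vertex 2.2 3.2 3.1
   vertex 0.7 3.8 1.5
   vertex 1.1 0.9 3.9
  endloop
 endfacet
 facet normal -0.129 0.380 0.916
  outer loop
   vertex 2.2 3.2 3.1
   vertex 1.1 0.9 3.9
   vertex 3.8 3.5 3.2
  endloop
 endfacet
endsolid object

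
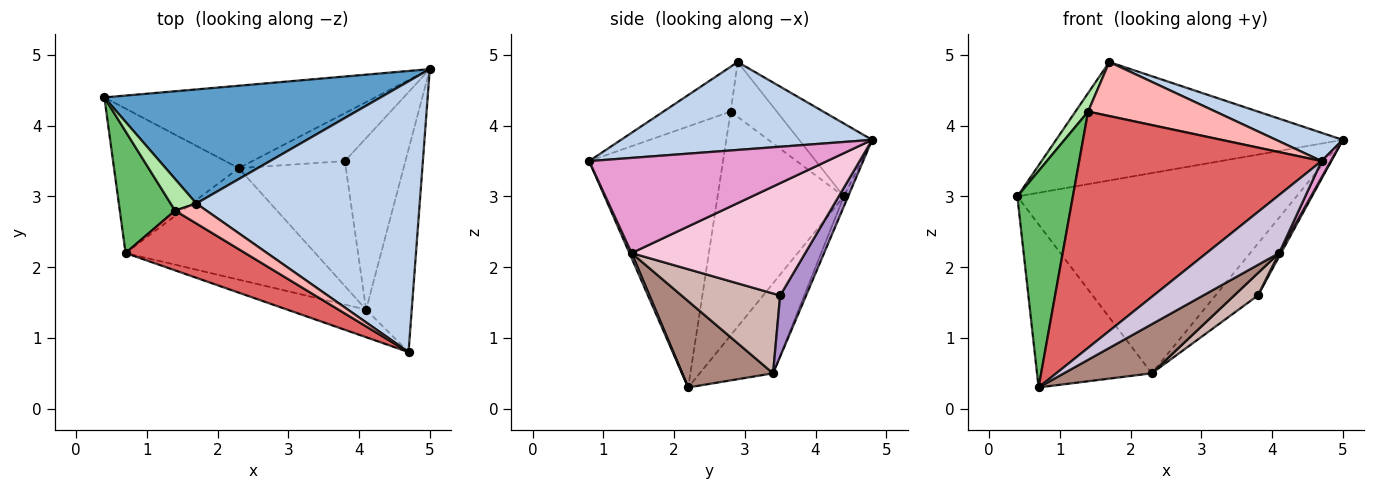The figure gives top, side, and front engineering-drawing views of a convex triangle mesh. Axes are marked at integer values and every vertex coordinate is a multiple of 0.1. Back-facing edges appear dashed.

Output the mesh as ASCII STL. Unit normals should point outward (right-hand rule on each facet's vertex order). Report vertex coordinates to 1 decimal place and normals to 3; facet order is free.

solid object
 facet normal -0.180 0.708 0.683
  outer loop
   vertex 1.7 2.9 4.9
   vertex 5.0 4.8 3.8
   vertex 0.4 4.4 3.0
  endloop
 endfacet
 facet normal 0.364 -0.097 0.926
  outer loop
   vertex 1.7 2.9 4.9
   vertex 4.7 0.8 3.5
   vertex 5.0 4.8 3.8
  endloop
 endfacet
 facet normal -0.014 0.925 -0.381
  outer loop
   vertex 2.3 3.4 0.5
   vertex 0.4 4.4 3.0
   vertex 5.0 4.8 3.8
  endloop
 endfacet
 facet normal -0.432 0.675 -0.598
  outer loop
   vertex 2.3 3.4 0.5
   vertex 0.7 2.2 0.3
   vertex 0.4 4.4 3.0
  endloop
 endfacet
 facet normal -0.893 -0.393 0.221
  outer loop
   vertex 1.4 2.8 4.2
   vertex 0.4 4.4 3.0
   vertex 0.7 2.2 0.3
  endloop
 endfacet
 facet normal -0.879 -0.241 0.411
  outer loop
   vertex 1.4 2.8 4.2
   vertex 1.7 2.9 4.9
   vertex 0.4 4.4 3.0
  endloop
 endfacet
 facet normal -0.472 -0.855 0.216
  outer loop
   vertex 1.4 2.8 4.2
   vertex 0.7 2.2 0.3
   vertex 4.7 0.8 3.5
  endloop
 endfacet
 facet normal -0.444 -0.841 0.310
  outer loop
   vertex 1.4 2.8 4.2
   vertex 4.7 0.8 3.5
   vertex 1.7 2.9 4.9
  endloop
 endfacet
 facet normal 0.409 0.670 -0.619
  outer loop
   vertex 3.8 3.5 1.6
   vertex 2.3 3.4 0.5
   vertex 5.0 4.8 3.8
  endloop
 endfacet
 facet normal 0.028 -0.903 -0.429
  outer loop
   vertex 4.1 1.4 2.2
   vertex 4.7 0.8 3.5
   vertex 0.7 2.2 0.3
  endloop
 endfacet
 facet normal 0.385 -0.372 -0.845
  outer loop
   vertex 4.1 1.4 2.2
   vertex 0.7 2.2 0.3
   vertex 2.3 3.4 0.5
  endloop
 endfacet
 facet normal 0.591 -0.142 -0.794
  outer loop
   vertex 4.1 1.4 2.2
   vertex 2.3 3.4 0.5
   vertex 3.8 3.5 1.6
  endloop
 endfacet
 facet normal 0.901 -0.035 -0.432
  outer loop
   vertex 4.1 1.4 2.2
   vertex 5.0 4.8 3.8
   vertex 4.7 0.8 3.5
  endloop
 endfacet
 facet normal 0.880 -0.010 -0.474
  outer loop
   vertex 4.1 1.4 2.2
   vertex 3.8 3.5 1.6
   vertex 5.0 4.8 3.8
  endloop
 endfacet
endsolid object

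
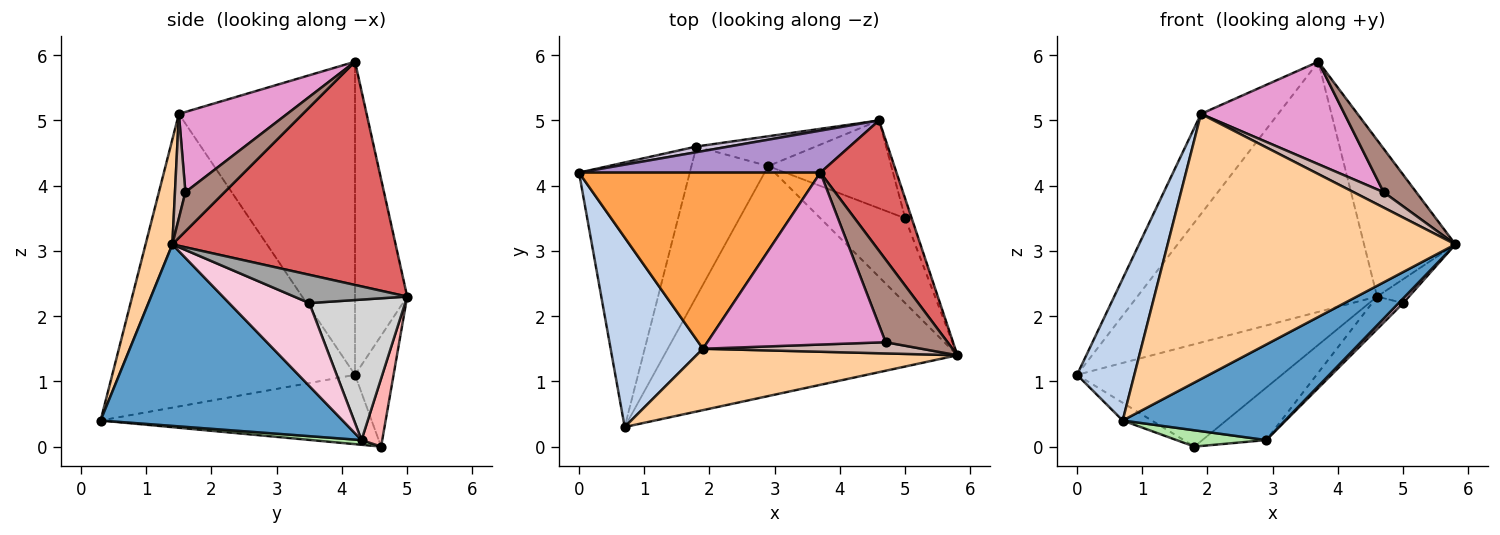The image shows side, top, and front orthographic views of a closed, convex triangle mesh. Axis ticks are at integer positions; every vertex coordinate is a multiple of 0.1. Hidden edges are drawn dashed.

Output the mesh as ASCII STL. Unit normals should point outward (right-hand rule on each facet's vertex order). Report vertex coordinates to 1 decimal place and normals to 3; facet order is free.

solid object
 facet normal 0.496 -0.333 -0.802
  outer loop
   vertex 2.9 4.3 0.1
   vertex 5.8 1.4 3.1
   vertex 0.7 0.3 0.4
  endloop
 endfacet
 facet normal -0.930 -0.220 0.294
  outer loop
   vertex 1.9 1.5 5.1
   vertex 0.0 4.2 1.1
   vertex 0.7 0.3 0.4
  endloop
 endfacet
 facet normal -0.748 0.328 0.577
  outer loop
   vertex 1.9 1.5 5.1
   vertex 3.7 4.2 5.9
   vertex 0.0 4.2 1.1
  endloop
 endfacet
 facet normal 0.090 -0.970 0.225
  outer loop
   vertex 1.9 1.5 5.1
   vertex 0.7 0.3 0.4
   vertex 5.8 1.4 3.1
  endloop
 endfacet
 facet normal -0.530 0.057 -0.846
  outer loop
   vertex 1.8 4.6 0.0
   vertex 0.7 0.3 0.4
   vertex 0.0 4.2 1.1
  endloop
 endfacet
 facet normal 0.061 -0.108 -0.992
  outer loop
   vertex 1.8 4.6 0.0
   vertex 2.9 4.3 0.1
   vertex 0.7 0.3 0.4
  endloop
 endfacet
 facet normal 0.883 0.361 0.301
  outer loop
   vertex 4.6 5.0 2.3
   vertex 3.7 4.2 5.9
   vertex 5.8 1.4 3.1
  endloop
 endfacet
 facet normal 0.271 0.837 -0.476
  outer loop
   vertex 4.6 5.0 2.3
   vertex 2.9 4.3 0.1
   vertex 1.8 4.6 0.0
  endloop
 endfacet
 facet normal -0.210 0.964 0.162
  outer loop
   vertex 4.6 5.0 2.3
   vertex 0.0 4.2 1.1
   vertex 3.7 4.2 5.9
  endloop
 endfacet
 facet normal -0.185 0.981 0.054
  outer loop
   vertex 4.6 5.0 2.3
   vertex 1.8 4.6 0.0
   vertex 0.0 4.2 1.1
  endloop
 endfacet
 facet normal 0.488 -0.407 0.772
  outer loop
   vertex 4.7 1.6 3.9
   vertex 5.8 1.4 3.1
   vertex 3.7 4.2 5.9
  endloop
 endfacet
 facet normal 0.271 -0.778 0.567
  outer loop
   vertex 4.7 1.6 3.9
   vertex 1.9 1.5 5.1
   vertex 5.8 1.4 3.1
  endloop
 endfacet
 facet normal 0.360 -0.478 0.801
  outer loop
   vertex 4.7 1.6 3.9
   vertex 3.7 4.2 5.9
   vertex 1.9 1.5 5.1
  endloop
 endfacet
 facet normal 0.699 -0.040 -0.714
  outer loop
   vertex 5.0 3.5 2.2
   vertex 5.8 1.4 3.1
   vertex 2.9 4.3 0.1
  endloop
 endfacet
 facet normal 0.940 0.265 -0.217
  outer loop
   vertex 5.0 3.5 2.2
   vertex 4.6 5.0 2.3
   vertex 5.8 1.4 3.1
  endloop
 endfacet
 facet normal 0.731 0.238 -0.640
  outer loop
   vertex 5.0 3.5 2.2
   vertex 2.9 4.3 0.1
   vertex 4.6 5.0 2.3
  endloop
 endfacet
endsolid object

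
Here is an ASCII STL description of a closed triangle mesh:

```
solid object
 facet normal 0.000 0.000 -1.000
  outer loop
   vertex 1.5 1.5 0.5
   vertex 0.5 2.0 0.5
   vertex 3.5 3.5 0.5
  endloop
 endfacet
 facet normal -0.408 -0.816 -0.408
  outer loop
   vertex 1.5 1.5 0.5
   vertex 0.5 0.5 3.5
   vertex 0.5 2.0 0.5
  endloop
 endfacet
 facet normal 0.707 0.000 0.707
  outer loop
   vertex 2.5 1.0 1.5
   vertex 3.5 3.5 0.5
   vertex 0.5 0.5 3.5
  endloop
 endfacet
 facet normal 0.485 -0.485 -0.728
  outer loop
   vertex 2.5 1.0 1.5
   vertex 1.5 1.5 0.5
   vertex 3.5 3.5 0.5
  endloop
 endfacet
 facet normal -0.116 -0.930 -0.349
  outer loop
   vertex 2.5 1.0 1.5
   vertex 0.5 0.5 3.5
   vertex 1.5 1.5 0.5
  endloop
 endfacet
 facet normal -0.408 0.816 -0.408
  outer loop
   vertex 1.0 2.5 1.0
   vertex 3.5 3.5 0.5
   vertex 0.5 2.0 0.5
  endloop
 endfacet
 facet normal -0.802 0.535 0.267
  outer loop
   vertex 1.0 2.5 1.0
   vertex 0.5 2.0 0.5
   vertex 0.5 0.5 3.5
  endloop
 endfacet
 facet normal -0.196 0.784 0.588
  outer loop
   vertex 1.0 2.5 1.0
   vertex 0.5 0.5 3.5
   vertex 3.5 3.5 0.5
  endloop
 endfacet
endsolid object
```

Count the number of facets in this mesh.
8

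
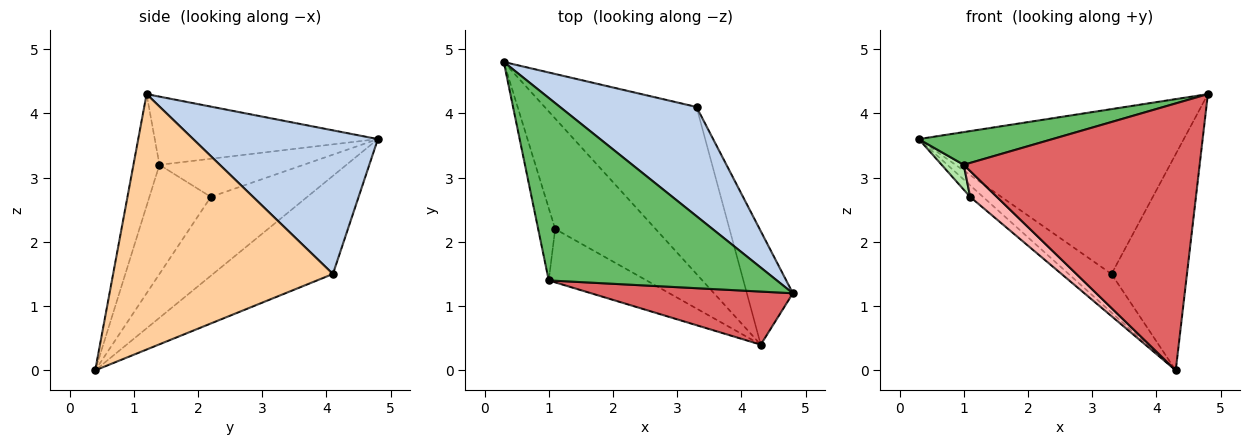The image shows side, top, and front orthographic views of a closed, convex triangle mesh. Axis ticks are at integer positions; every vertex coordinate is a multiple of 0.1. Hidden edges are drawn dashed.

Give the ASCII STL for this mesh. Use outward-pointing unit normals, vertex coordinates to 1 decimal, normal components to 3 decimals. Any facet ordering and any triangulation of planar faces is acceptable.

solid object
 facet normal -0.615 0.082 -0.784
  outer loop
   vertex 1.1 2.2 2.7
   vertex 0.3 4.8 3.6
   vertex 4.3 0.4 0.0
  endloop
 endfacet
 facet normal 0.502 0.721 0.477
  outer loop
   vertex 3.3 4.1 1.5
   vertex 0.3 4.8 3.6
   vertex 4.8 1.2 4.3
  endloop
 endfacet
 facet normal -0.533 0.190 -0.825
  outer loop
   vertex 3.3 4.1 1.5
   vertex 4.3 0.4 0.0
   vertex 0.3 4.8 3.6
  endloop
 endfacet
 facet normal 0.932 0.320 -0.168
  outer loop
   vertex 3.3 4.1 1.5
   vertex 4.8 1.2 4.3
   vertex 4.3 0.4 0.0
  endloop
 endfacet
 facet normal -0.282 -0.169 0.944
  outer loop
   vertex 1.0 1.4 3.2
   vertex 4.8 1.2 4.3
   vertex 0.3 4.8 3.6
  endloop
 endfacet
 facet normal -0.905 -0.139 -0.403
  outer loop
   vertex 1.0 1.4 3.2
   vertex 0.3 4.8 3.6
   vertex 1.1 2.2 2.7
  endloop
 endfacet
 facet normal -0.107 -0.975 0.194
  outer loop
   vertex 1.0 1.4 3.2
   vertex 4.3 0.4 0.0
   vertex 4.8 1.2 4.3
  endloop
 endfacet
 facet normal -0.709 -0.308 -0.635
  outer loop
   vertex 1.0 1.4 3.2
   vertex 1.1 2.2 2.7
   vertex 4.3 0.4 0.0
  endloop
 endfacet
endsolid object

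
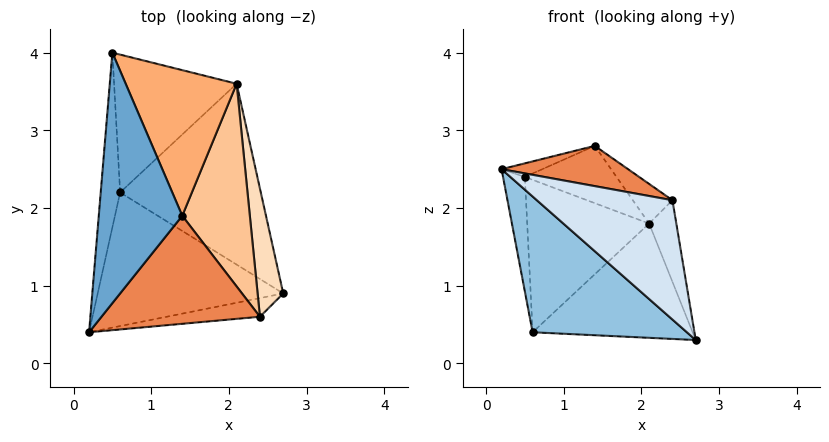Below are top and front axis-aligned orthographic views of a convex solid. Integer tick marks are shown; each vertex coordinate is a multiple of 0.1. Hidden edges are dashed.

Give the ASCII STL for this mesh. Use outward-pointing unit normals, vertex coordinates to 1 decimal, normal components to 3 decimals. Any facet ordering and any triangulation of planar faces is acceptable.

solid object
 facet normal -0.302 0.052 0.952
  outer loop
   vertex 1.4 1.9 2.8
   vertex 0.5 4.0 2.4
   vertex 0.2 0.4 2.5
  endloop
 endfacet
 facet normal -0.429 -0.644 -0.634
  outer loop
   vertex 0.6 2.2 0.4
   vertex 2.7 0.9 0.3
   vertex 0.2 0.4 2.5
  endloop
 endfacet
 facet normal -0.990 0.079 -0.121
  outer loop
   vertex 0.6 2.2 0.4
   vertex 0.2 0.4 2.5
   vertex 0.5 4.0 2.4
  endloop
 endfacet
 facet normal 0.062 -0.986 -0.154
  outer loop
   vertex 2.4 0.6 2.1
   vertex 0.2 0.4 2.5
   vertex 2.7 0.9 0.3
  endloop
 endfacet
 facet normal 0.198 -0.342 0.919
  outer loop
   vertex 2.4 0.6 2.1
   vertex 1.4 1.9 2.8
   vertex 0.2 0.4 2.5
  endloop
 endfacet
 facet normal 0.403 0.335 0.852
  outer loop
   vertex 2.1 3.6 1.8
   vertex 0.5 4.0 2.4
   vertex 1.4 1.9 2.8
  endloop
 endfacet
 facet normal 0.683 0.140 0.716
  outer loop
   vertex 2.1 3.6 1.8
   vertex 1.4 1.9 2.8
   vertex 2.4 0.6 2.1
  endloop
 endfacet
 facet normal 0.976 0.116 0.182
  outer loop
   vertex 2.1 3.6 1.8
   vertex 2.4 0.6 2.1
   vertex 2.7 0.9 0.3
  endloop
 endfacet
 facet normal 0.279 0.513 -0.812
  outer loop
   vertex 2.1 3.6 1.8
   vertex 2.7 0.9 0.3
   vertex 0.6 2.2 0.4
  endloop
 endfacet
 facet normal -0.066 0.740 -0.669
  outer loop
   vertex 2.1 3.6 1.8
   vertex 0.6 2.2 0.4
   vertex 0.5 4.0 2.4
  endloop
 endfacet
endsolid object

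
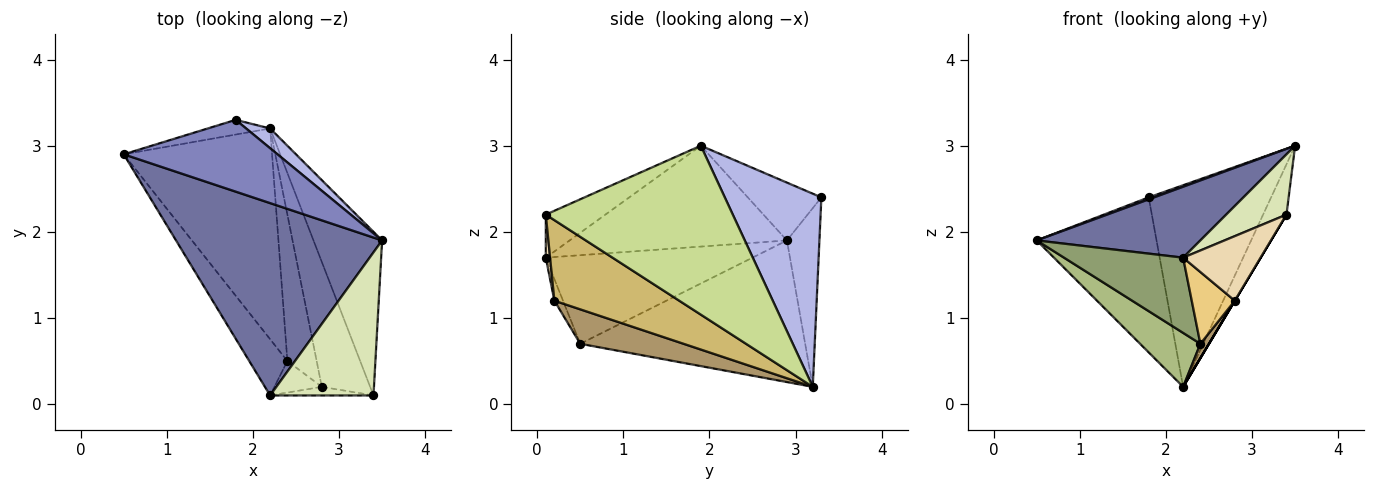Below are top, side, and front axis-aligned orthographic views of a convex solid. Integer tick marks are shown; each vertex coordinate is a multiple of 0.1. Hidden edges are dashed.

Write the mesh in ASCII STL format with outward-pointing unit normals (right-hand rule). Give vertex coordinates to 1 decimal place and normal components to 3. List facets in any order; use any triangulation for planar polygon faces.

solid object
 facet normal -0.417 -0.314 0.853
  outer loop
   vertex 2.2 0.1 1.7
   vertex 3.5 1.9 3.0
   vertex 0.5 2.9 1.9
  endloop
 endfacet
 facet normal -0.352 -0.026 0.936
  outer loop
   vertex 1.8 3.3 2.4
   vertex 0.5 2.9 1.9
   vertex 3.5 1.9 3.0
  endloop
 endfacet
 facet normal -0.261 0.961 -0.091
  outer loop
   vertex 1.8 3.3 2.4
   vertex 2.2 3.2 0.2
   vertex 0.5 2.9 1.9
  endloop
 endfacet
 facet normal 0.618 0.783 0.077
  outer loop
   vertex 1.8 3.3 2.4
   vertex 3.5 1.9 3.0
   vertex 2.2 3.2 0.2
  endloop
 endfacet
 facet normal -0.812 -0.468 -0.350
  outer loop
   vertex 2.4 0.5 0.7
   vertex 2.2 0.1 1.7
   vertex 0.5 2.9 1.9
  endloop
 endfacet
 facet normal -0.679 -0.182 -0.711
  outer loop
   vertex 2.4 0.5 0.7
   vertex 0.5 2.9 1.9
   vertex 2.2 3.2 0.2
  endloop
 endfacet
 facet normal 0.920 0.115 -0.374
  outer loop
   vertex 3.4 0.1 2.2
   vertex 2.2 3.2 0.2
   vertex 3.5 1.9 3.0
  endloop
 endfacet
 facet normal -0.358 -0.362 0.860
  outer loop
   vertex 3.4 0.1 2.2
   vertex 3.5 1.9 3.0
   vertex 2.2 0.1 1.7
  endloop
 endfacet
 facet normal 0.760 -0.063 -0.646
  outer loop
   vertex 2.8 0.2 1.2
   vertex 2.4 0.5 0.7
   vertex 2.2 3.2 0.2
  endloop
 endfacet
 facet normal 0.857 0.000 -0.514
  outer loop
   vertex 2.8 0.2 1.2
   vertex 2.2 3.2 0.2
   vertex 3.4 0.1 2.2
  endloop
 endfacet
 facet normal -0.180 -0.900 -0.396
  outer loop
   vertex 2.8 0.2 1.2
   vertex 2.2 0.1 1.7
   vertex 2.4 0.5 0.7
  endloop
 endfacet
 facet normal 0.055 -0.990 -0.132
  outer loop
   vertex 2.8 0.2 1.2
   vertex 3.4 0.1 2.2
   vertex 2.2 0.1 1.7
  endloop
 endfacet
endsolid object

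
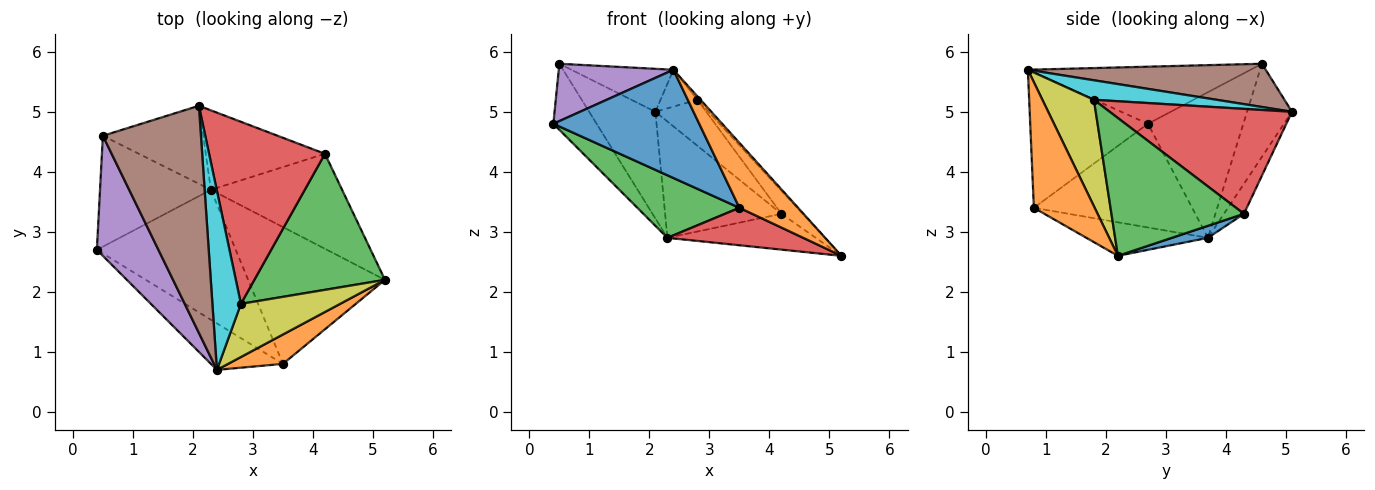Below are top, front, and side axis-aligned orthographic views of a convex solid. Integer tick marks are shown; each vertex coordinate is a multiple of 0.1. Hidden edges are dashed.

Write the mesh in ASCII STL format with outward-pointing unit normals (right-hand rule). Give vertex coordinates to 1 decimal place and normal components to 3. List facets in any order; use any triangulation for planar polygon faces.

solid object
 facet normal -0.596 -0.738 -0.317
  outer loop
   vertex 3.5 0.8 3.4
   vertex 2.4 0.7 5.7
   vertex 0.4 2.7 4.8
  endloop
 endfacet
 facet normal 0.687 -0.663 0.300
  outer loop
   vertex 3.5 0.8 3.4
   vertex 5.2 2.2 2.6
   vertex 2.4 0.7 5.7
  endloop
 endfacet
 facet normal -0.558 -0.360 -0.748
  outer loop
   vertex 3.5 0.8 3.4
   vertex 0.4 2.7 4.8
   vertex 2.3 3.7 2.9
  endloop
 endfacet
 facet normal -0.230 -0.257 -0.939
  outer loop
   vertex 3.5 0.8 3.4
   vertex 2.3 3.7 2.9
   vertex 5.2 2.2 2.6
  endloop
 endfacet
 facet normal -0.642 -0.330 0.692
  outer loop
   vertex 0.5 4.6 5.8
   vertex 0.4 2.7 4.8
   vertex 2.4 0.7 5.7
  endloop
 endfacet
 facet normal 0.398 0.171 0.902
  outer loop
   vertex 0.5 4.6 5.8
   vertex 2.4 0.7 5.7
   vertex 2.1 5.1 5.0
  endloop
 endfacet
 facet normal -0.748 0.339 -0.570
  outer loop
   vertex 0.5 4.6 5.8
   vertex 2.3 3.7 2.9
   vertex 0.4 2.7 4.8
  endloop
 endfacet
 facet normal -0.480 0.708 -0.518
  outer loop
   vertex 0.5 4.6 5.8
   vertex 2.1 5.1 5.0
   vertex 2.3 3.7 2.9
  endloop
 endfacet
 facet normal 0.731 0.044 0.681
  outer loop
   vertex 2.8 1.8 5.2
   vertex 2.4 0.7 5.7
   vertex 5.2 2.2 2.6
  endloop
 endfacet
 facet normal 0.557 0.167 0.814
  outer loop
   vertex 2.8 1.8 5.2
   vertex 2.1 5.1 5.0
   vertex 2.4 0.7 5.7
  endloop
 endfacet
 facet normal 0.085 0.351 -0.932
  outer loop
   vertex 4.2 4.3 3.3
   vertex 5.2 2.2 2.6
   vertex 2.3 3.7 2.9
  endloop
 endfacet
 facet normal -0.141 0.818 -0.558
  outer loop
   vertex 4.2 4.3 3.3
   vertex 2.3 3.7 2.9
   vertex 2.1 5.1 5.0
  endloop
 endfacet
 facet normal 0.721 0.116 0.683
  outer loop
   vertex 4.2 4.3 3.3
   vertex 2.8 1.8 5.2
   vertex 5.2 2.2 2.6
  endloop
 endfacet
 facet normal 0.660 0.184 0.728
  outer loop
   vertex 4.2 4.3 3.3
   vertex 2.1 5.1 5.0
   vertex 2.8 1.8 5.2
  endloop
 endfacet
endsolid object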